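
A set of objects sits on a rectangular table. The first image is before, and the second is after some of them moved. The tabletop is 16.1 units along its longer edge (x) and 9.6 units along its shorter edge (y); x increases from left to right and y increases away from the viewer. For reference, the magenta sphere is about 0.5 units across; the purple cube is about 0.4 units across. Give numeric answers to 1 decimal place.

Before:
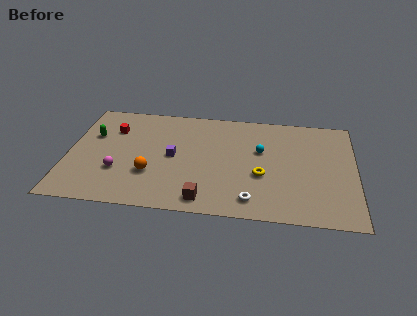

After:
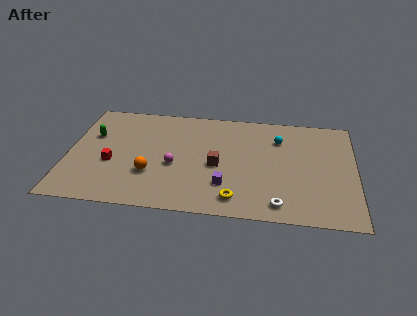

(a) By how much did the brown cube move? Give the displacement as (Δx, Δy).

(0.6, 3.1)

From the two frames, the brown cube sits at roughly (7.8, 1.2) before and (8.4, 4.3) after.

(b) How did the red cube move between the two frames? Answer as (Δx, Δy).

(0.1, -3.1)

The red cube started near (2.4, 6.9) and ended near (2.5, 3.8).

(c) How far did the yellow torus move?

2.6

The yellow torus was near (10.9, 3.7) before and (9.5, 1.5) after, so it travelled √(1.4² + 2.2²) ≈ 2.6 units.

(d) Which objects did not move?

the orange sphere and the green capsule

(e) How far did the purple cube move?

3.7

From (5.9, 4.8) to (8.9, 2.6), the purple cube covered √(3.0² + 2.2²) ≈ 3.7 units.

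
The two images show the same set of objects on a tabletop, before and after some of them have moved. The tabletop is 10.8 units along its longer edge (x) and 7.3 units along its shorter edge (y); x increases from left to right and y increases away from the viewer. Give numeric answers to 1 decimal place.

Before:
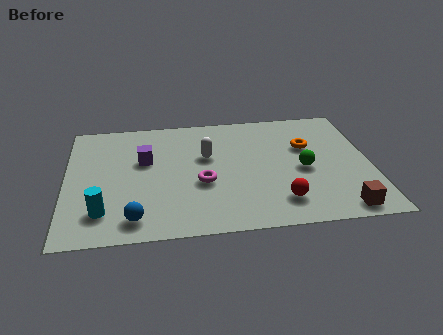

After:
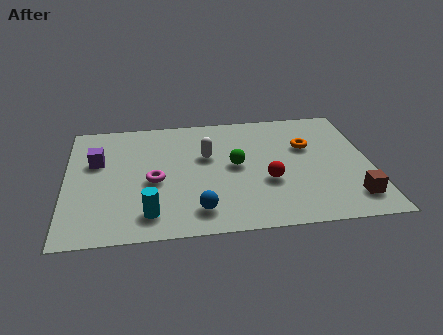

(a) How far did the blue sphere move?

2.2

The blue sphere moved from about (2.4, 1.1) to (4.6, 1.3), a distance of √(2.2² + 0.2²) ≈ 2.2.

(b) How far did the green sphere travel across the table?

2.5

The green sphere moved from about (8.4, 3.3) to (6.0, 3.8), a distance of √(2.4² + 0.5²) ≈ 2.5.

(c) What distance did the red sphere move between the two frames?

1.3

From (7.5, 1.5) to (7.1, 2.7), the red sphere covered √(0.4² + 1.2²) ≈ 1.3 units.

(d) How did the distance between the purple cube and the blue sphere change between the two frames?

+1.4

They were about 3.4 units apart before and 4.8 after — 1.4 units further apart.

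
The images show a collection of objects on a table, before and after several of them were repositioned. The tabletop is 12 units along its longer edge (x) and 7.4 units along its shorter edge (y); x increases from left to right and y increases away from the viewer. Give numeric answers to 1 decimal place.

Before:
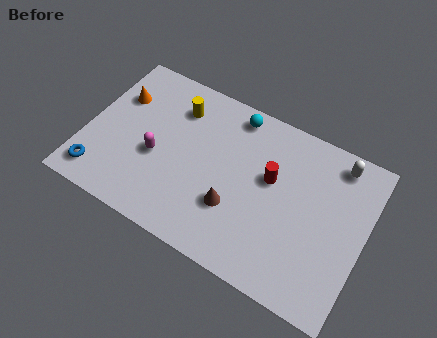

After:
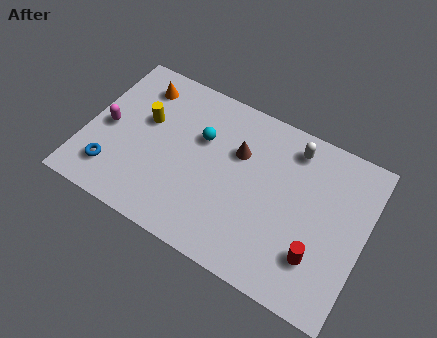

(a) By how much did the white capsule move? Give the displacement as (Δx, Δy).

(-1.9, -0.2)

The white capsule started near (10.5, 6.4) and ended near (8.6, 6.2).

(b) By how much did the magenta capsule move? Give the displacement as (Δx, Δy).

(-2.2, 0.4)

The magenta capsule was at about (3.1, 3.1) and moved to about (0.9, 3.5).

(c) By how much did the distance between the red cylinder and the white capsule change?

+1.2

They were about 3.3 units apart before and 4.5 after — 1.2 units further apart.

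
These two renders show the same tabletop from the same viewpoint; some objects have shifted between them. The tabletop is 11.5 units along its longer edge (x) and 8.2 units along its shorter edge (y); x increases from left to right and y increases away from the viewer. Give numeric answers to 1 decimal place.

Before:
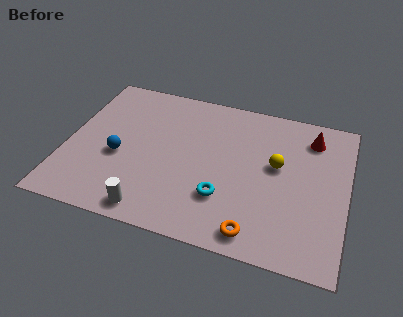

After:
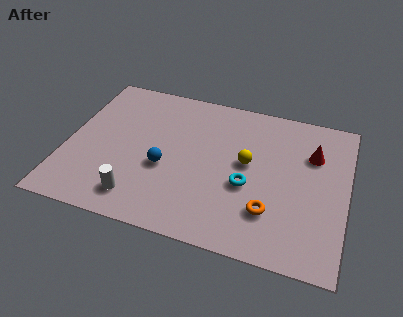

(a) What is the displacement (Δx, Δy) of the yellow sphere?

(-1.2, -0.2)

The yellow sphere was at about (8.6, 4.7) and moved to about (7.4, 4.5).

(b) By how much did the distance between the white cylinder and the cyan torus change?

+1.5

Before: roughly 3.2 units apart; after: 4.7. That's 1.5 units further apart.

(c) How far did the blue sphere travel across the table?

1.9

The blue sphere was near (2.2, 3.4) before and (4.1, 3.3) after, so it travelled √(1.9² + 0.1²) ≈ 1.9 units.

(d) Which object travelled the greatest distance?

the blue sphere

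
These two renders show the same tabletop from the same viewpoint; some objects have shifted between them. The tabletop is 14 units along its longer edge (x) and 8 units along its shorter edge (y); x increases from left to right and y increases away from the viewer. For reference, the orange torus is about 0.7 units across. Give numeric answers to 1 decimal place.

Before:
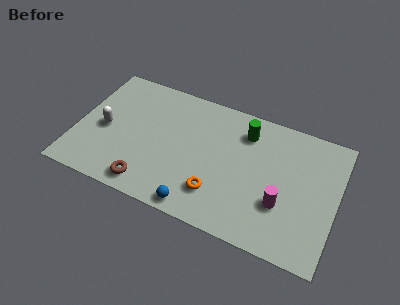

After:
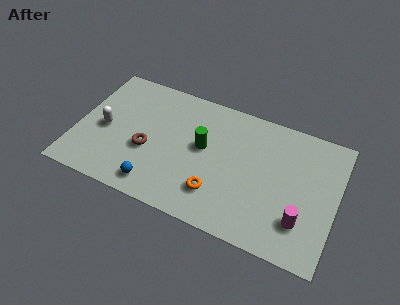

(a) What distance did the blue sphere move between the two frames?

2.3

From (6.9, 0.8) to (4.6, 1.2), the blue sphere covered √(2.3² + 0.4²) ≈ 2.3 units.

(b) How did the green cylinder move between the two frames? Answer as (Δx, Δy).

(-2.1, -1.8)

The green cylinder was at about (8.9, 6.3) and moved to about (6.8, 4.5).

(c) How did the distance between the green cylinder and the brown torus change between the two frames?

-3.8

Before: roughly 7.0 units apart; after: 3.2. That's 3.8 units closer together.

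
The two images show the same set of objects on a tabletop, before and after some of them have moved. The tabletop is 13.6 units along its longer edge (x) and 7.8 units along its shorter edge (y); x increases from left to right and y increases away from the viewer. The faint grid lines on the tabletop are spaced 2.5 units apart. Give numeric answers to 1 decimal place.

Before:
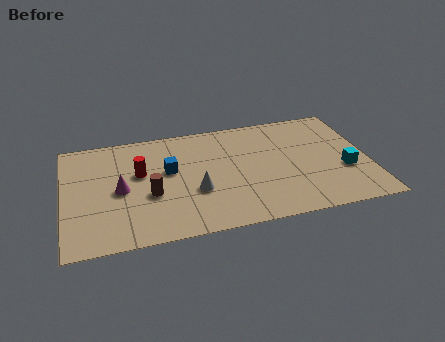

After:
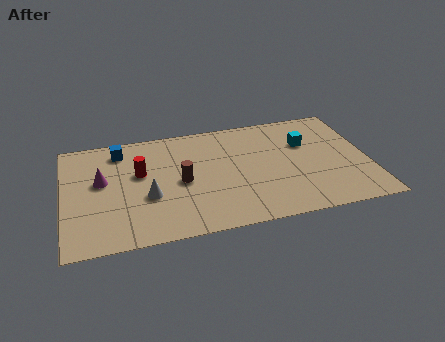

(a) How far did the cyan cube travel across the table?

2.8

The cyan cube moved from about (12.5, 2.9) to (10.9, 5.2), a distance of √(1.6² + 2.3²) ≈ 2.8.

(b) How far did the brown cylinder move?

1.5

The brown cylinder was near (3.8, 3.1) before and (5.2, 3.7) after, so it travelled √(1.4² + 0.6²) ≈ 1.5 units.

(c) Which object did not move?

the red cylinder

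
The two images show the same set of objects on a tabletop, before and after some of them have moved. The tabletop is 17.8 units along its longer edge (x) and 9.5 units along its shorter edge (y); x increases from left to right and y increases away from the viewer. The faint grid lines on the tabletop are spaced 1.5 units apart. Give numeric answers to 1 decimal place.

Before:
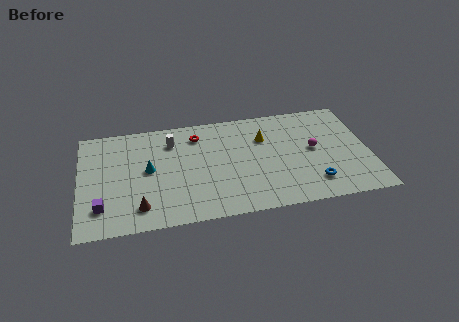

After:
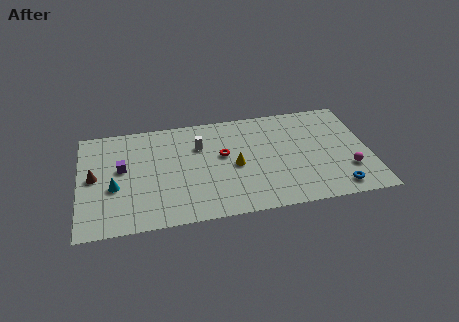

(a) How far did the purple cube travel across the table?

3.5

The purple cube was near (1.3, 2.2) before and (2.6, 5.4) after, so it travelled √(1.3² + 3.2²) ≈ 3.5 units.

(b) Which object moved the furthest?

the brown cone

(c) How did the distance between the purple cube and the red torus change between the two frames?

-1.9

They were about 8.1 units apart before and 6.2 after — 1.9 units closer together.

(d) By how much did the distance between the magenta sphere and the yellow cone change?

+3.7

The distance was about 3.4 in the first image and 7.1 in the second, so they moved 3.7 units further apart.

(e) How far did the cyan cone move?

2.4

The cyan cone was near (4.2, 5.0) before and (2.1, 3.8) after, so it travelled √(2.1² + 1.2²) ≈ 2.4 units.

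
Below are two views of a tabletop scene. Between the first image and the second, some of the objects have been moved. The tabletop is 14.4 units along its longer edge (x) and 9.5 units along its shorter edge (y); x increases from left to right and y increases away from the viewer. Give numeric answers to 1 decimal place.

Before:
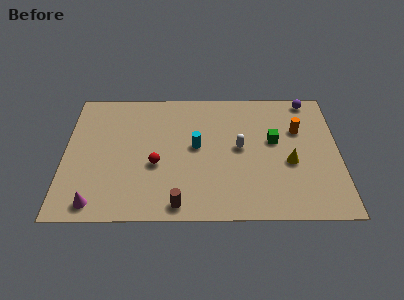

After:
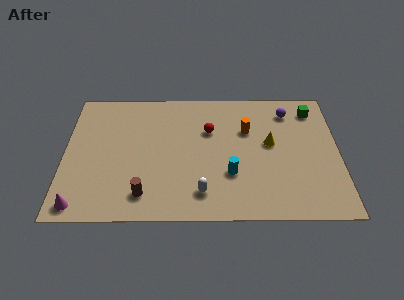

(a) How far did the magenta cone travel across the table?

0.8

From (1.7, 1.1) to (0.9, 1.0), the magenta cone covered √(0.8² + 0.1²) ≈ 0.8 units.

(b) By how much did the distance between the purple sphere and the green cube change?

-2.3

They were about 3.6 units apart before and 1.3 after — 2.3 units closer together.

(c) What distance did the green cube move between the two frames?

3.1

The green cube moved from about (11.0, 5.5) to (13.1, 7.8), a distance of √(2.1² + 2.3²) ≈ 3.1.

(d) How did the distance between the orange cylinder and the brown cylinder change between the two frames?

-1.1

Before: roughly 8.2 units apart; after: 7.1. That's 1.1 units closer together.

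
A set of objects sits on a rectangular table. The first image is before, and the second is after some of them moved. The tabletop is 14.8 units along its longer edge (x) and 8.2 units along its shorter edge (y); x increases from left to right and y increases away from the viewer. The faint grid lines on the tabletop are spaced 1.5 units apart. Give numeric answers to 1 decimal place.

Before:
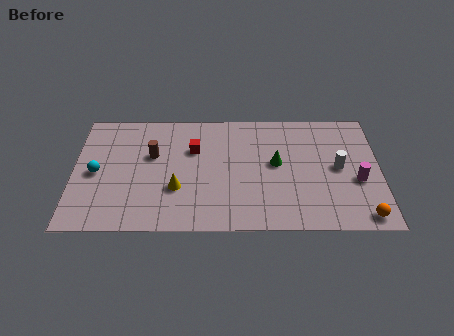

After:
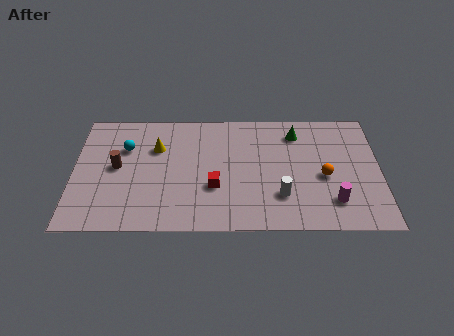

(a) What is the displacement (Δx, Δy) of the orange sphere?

(-1.8, 2.7)

The orange sphere was at about (13.9, 0.9) and moved to about (12.1, 3.6).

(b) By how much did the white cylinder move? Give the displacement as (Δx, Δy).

(-2.8, -1.9)

From the two frames, the white cylinder sits at roughly (12.8, 4.2) before and (10.0, 2.3) after.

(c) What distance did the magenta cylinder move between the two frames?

1.8

The magenta cylinder moved from about (13.7, 3.3) to (12.5, 1.9), a distance of √(1.2² + 1.4²) ≈ 1.8.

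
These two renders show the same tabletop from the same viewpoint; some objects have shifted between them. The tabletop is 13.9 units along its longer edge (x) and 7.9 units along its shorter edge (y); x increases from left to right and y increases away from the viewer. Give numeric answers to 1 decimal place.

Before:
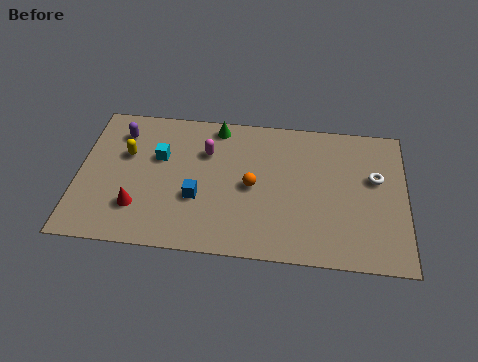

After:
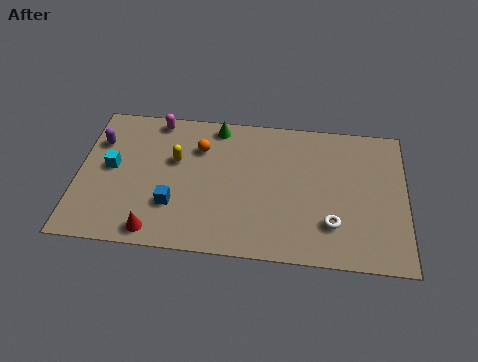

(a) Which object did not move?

the green cone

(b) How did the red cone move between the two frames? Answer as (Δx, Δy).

(0.8, -1.2)

From the two frames, the red cone sits at roughly (2.6, 2.1) before and (3.4, 0.9) after.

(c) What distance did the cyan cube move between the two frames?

2.2

The cyan cube was near (3.4, 5.0) before and (1.4, 4.2) after, so it travelled √(2.0² + 0.8²) ≈ 2.2 units.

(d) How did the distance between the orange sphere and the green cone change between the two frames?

-2.1

Before: roughly 3.6 units apart; after: 1.5. That's 2.1 units closer together.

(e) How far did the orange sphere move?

3.0

The orange sphere was near (7.4, 3.8) before and (5.1, 5.7) after, so it travelled √(2.3² + 1.9²) ≈ 3.0 units.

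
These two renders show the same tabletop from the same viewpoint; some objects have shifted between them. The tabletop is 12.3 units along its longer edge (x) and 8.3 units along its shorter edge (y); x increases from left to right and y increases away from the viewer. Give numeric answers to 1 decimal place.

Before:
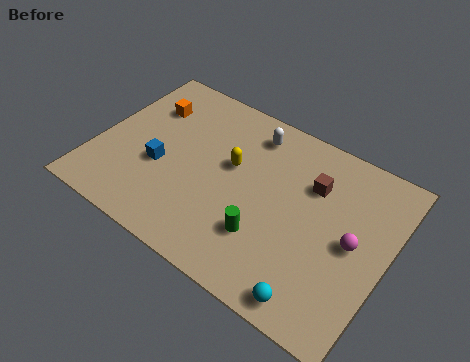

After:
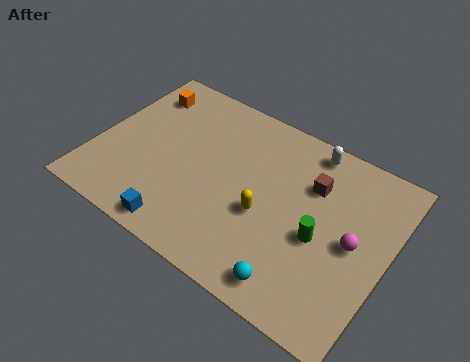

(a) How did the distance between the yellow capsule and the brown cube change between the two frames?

-0.5

Before: roughly 3.4 units apart; after: 2.9. That's 0.5 units closer together.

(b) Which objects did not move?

the brown cube and the magenta sphere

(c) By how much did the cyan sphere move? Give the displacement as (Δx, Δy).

(-0.9, 0.2)

The cyan sphere started near (9.9, 0.9) and ended near (9.0, 1.1).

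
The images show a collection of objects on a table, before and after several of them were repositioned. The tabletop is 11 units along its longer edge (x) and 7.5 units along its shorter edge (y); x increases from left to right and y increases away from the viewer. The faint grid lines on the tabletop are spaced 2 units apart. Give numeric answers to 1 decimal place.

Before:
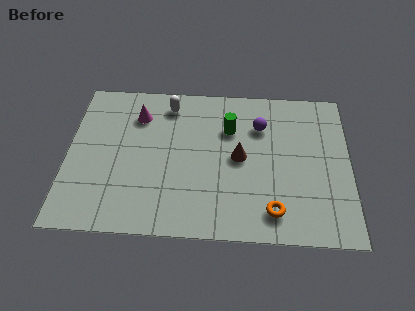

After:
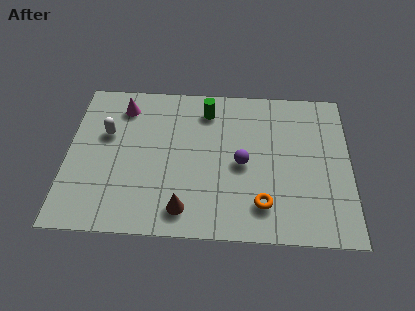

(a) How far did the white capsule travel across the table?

2.9

The white capsule moved from about (3.9, 6.3) to (1.5, 4.7), a distance of √(2.4² + 1.6²) ≈ 2.9.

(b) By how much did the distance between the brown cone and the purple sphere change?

+1.4

Before: roughly 1.8 units apart; after: 3.2. That's 1.4 units further apart.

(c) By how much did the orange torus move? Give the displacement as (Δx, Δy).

(-0.4, 0.3)

The orange torus was at about (8.0, 1.3) and moved to about (7.6, 1.6).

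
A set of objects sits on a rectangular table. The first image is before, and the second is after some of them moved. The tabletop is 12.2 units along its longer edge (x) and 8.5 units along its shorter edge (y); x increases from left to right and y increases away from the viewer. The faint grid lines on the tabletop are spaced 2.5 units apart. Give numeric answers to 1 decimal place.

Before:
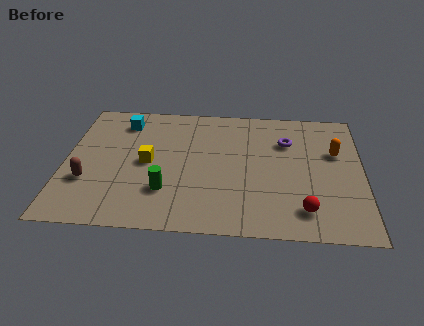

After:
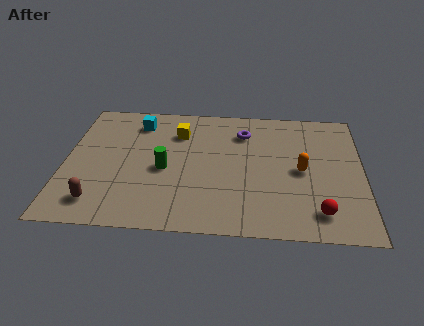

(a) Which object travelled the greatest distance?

the yellow cube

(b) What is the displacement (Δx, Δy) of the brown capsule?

(0.5, -1.3)

From the two frames, the brown capsule sits at roughly (1.0, 2.8) before and (1.5, 1.5) after.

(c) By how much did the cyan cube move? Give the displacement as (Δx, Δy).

(0.6, 0.0)

The cyan cube started near (2.3, 6.9) and ended near (2.9, 6.9).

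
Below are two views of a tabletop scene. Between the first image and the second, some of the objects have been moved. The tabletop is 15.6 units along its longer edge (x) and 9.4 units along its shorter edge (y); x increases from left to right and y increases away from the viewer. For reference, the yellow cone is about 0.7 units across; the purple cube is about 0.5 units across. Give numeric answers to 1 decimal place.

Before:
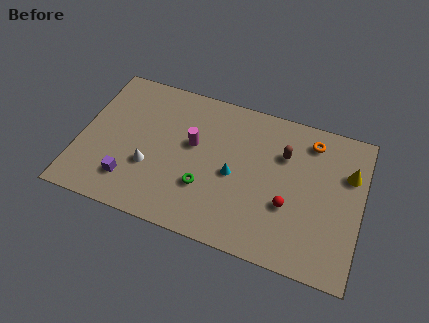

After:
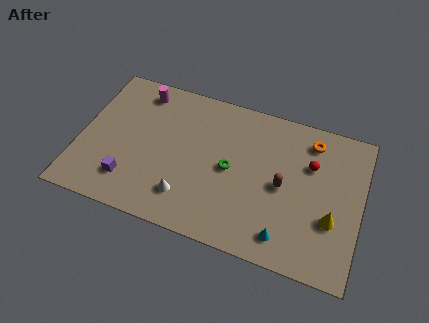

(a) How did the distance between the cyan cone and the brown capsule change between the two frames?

-0.4

They were about 3.4 units apart before and 3.0 after — 0.4 units closer together.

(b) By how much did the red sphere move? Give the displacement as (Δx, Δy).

(1.0, 2.9)

The red sphere started near (11.7, 3.4) and ended near (12.7, 6.3).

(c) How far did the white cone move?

2.5

The white cone moved from about (4.0, 3.3) to (6.2, 2.1), a distance of √(2.2² + 1.2²) ≈ 2.5.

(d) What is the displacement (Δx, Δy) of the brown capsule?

(0.1, -2.0)

From the two frames, the brown capsule sits at roughly (11.2, 6.5) before and (11.3, 4.5) after.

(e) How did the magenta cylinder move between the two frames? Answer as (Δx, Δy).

(-3.2, 2.5)

From the two frames, the magenta cylinder sits at roughly (6.2, 5.5) before and (3.0, 8.0) after.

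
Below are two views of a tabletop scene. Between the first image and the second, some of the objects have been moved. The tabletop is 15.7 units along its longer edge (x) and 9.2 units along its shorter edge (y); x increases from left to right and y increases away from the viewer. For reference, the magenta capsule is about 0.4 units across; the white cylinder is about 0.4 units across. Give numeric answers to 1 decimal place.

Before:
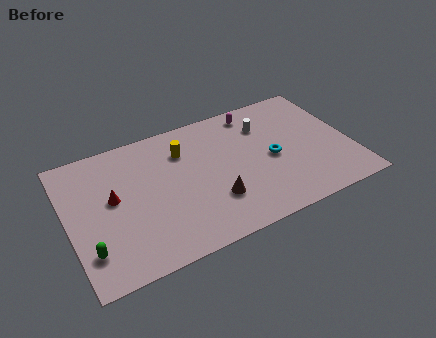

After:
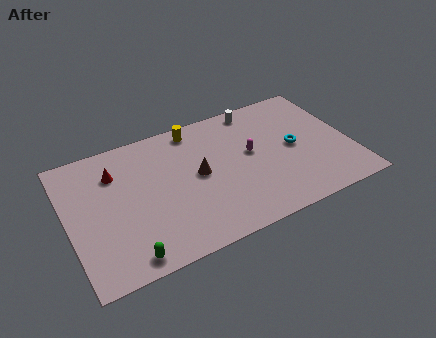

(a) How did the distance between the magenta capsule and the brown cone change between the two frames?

-3.1

The distance was about 6.1 in the first image and 3.0 in the second, so they moved 3.1 units closer together.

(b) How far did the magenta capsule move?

3.0

From (10.8, 8.0) to (10.2, 5.1), the magenta capsule covered √(0.6² + 2.9²) ≈ 3.0 units.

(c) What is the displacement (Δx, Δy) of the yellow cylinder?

(0.8, 1.3)

The yellow cylinder started near (6.6, 6.8) and ended near (7.4, 8.1).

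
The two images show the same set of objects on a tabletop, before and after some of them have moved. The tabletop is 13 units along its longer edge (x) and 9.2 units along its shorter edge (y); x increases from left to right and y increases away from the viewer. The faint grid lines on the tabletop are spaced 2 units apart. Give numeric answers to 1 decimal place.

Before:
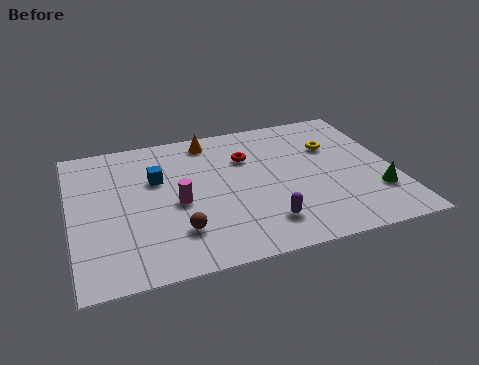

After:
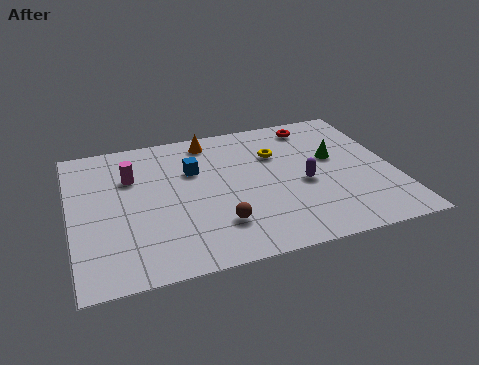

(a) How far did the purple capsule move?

2.8

From (7.5, 1.9) to (9.3, 4.0), the purple capsule covered √(1.8² + 2.1²) ≈ 2.8 units.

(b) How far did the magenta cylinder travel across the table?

2.8

The magenta cylinder moved from about (4.2, 4.1) to (2.5, 6.3), a distance of √(1.7² + 2.2²) ≈ 2.8.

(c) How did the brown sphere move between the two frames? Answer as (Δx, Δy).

(1.6, 0.0)

The brown sphere started near (4.1, 2.3) and ended near (5.7, 2.3).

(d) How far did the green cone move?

3.1

The green cone was near (12.1, 2.6) before and (10.7, 5.4) after, so it travelled √(1.4² + 2.8²) ≈ 3.1 units.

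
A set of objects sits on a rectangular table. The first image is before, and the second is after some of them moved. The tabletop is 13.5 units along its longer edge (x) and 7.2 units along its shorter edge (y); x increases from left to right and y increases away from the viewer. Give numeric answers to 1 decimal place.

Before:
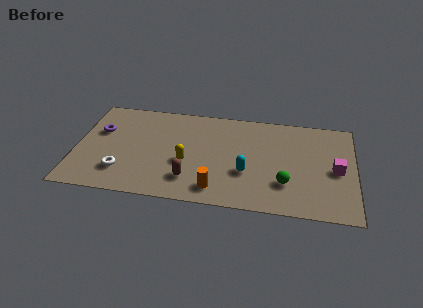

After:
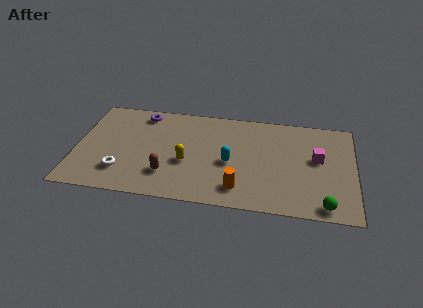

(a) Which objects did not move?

the yellow capsule and the white torus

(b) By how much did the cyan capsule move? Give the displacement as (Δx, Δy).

(-0.8, 0.6)

From the two frames, the cyan capsule sits at roughly (8.3, 2.6) before and (7.5, 3.2) after.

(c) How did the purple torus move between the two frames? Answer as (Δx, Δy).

(2.0, 1.6)

The purple torus started near (1.1, 4.6) and ended near (3.1, 6.2).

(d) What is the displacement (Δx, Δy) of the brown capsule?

(-1.1, 0.2)

From the two frames, the brown capsule sits at roughly (5.6, 1.7) before and (4.5, 1.9) after.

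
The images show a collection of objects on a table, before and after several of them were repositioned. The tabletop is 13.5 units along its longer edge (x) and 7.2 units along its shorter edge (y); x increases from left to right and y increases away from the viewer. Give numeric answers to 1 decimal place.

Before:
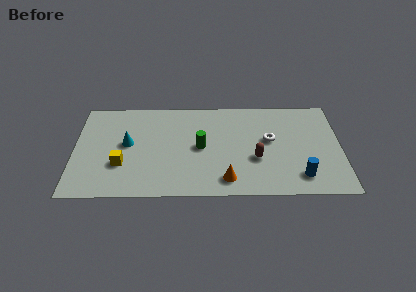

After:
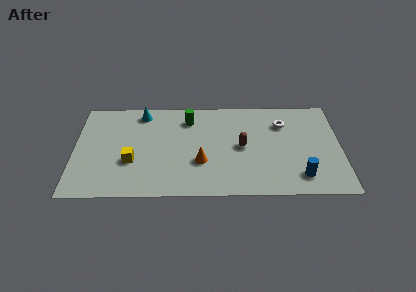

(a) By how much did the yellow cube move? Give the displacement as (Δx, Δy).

(0.5, 0.2)

The yellow cube was at about (2.4, 2.4) and moved to about (2.9, 2.6).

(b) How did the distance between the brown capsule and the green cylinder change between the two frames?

+0.5

They were about 2.9 units apart before and 3.4 after — 0.5 units further apart.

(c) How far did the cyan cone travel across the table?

2.4

From (2.7, 3.9) to (3.4, 6.2), the cyan cone covered √(0.7² + 2.3²) ≈ 2.4 units.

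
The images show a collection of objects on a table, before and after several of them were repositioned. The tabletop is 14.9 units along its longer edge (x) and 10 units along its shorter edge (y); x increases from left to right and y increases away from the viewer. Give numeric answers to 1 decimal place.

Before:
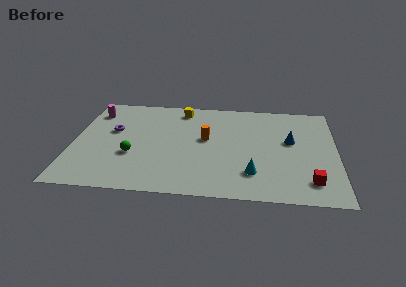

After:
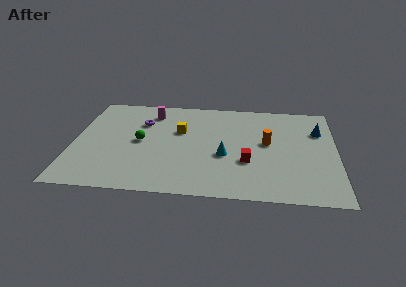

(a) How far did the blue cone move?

2.0

The blue cone was near (12.3, 5.8) before and (13.9, 7.0) after, so it travelled √(1.6² + 1.2²) ≈ 2.0 units.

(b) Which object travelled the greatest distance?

the red cube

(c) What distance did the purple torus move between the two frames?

1.9

From (2.2, 6.0) to (3.8, 7.0), the purple torus covered √(1.6² + 1.0²) ≈ 1.9 units.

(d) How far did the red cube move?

3.8

The red cube moved from about (13.4, 1.9) to (9.9, 3.5), a distance of √(3.5² + 1.6²) ≈ 3.8.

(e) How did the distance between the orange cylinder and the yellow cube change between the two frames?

+1.7

Before: roughly 3.4 units apart; after: 5.1. That's 1.7 units further apart.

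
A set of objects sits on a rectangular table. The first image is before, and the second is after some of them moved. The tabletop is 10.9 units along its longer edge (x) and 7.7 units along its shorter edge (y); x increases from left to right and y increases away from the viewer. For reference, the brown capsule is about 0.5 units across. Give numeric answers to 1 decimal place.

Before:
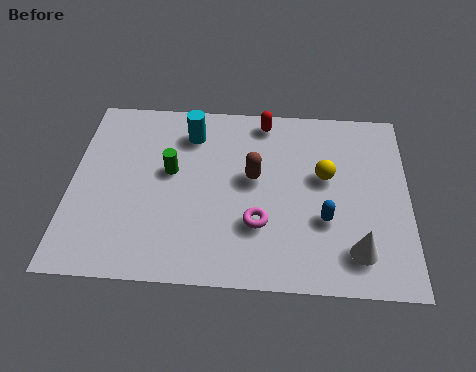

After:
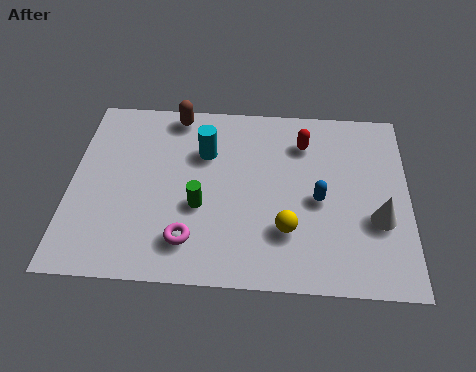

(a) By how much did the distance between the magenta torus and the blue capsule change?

+2.4

The distance was about 2.1 in the first image and 4.5 in the second, so they moved 2.4 units further apart.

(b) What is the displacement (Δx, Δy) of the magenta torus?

(-2.2, -0.8)

The magenta torus was at about (6.1, 2.4) and moved to about (3.9, 1.6).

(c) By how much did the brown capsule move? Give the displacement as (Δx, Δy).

(-2.6, 2.6)

The brown capsule started near (5.9, 4.3) and ended near (3.3, 6.9).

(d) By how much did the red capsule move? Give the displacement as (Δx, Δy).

(1.3, -0.9)

From the two frames, the red capsule sits at roughly (6.2, 6.8) before and (7.5, 5.9) after.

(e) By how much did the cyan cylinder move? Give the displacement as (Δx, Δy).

(0.5, -0.8)

The cyan cylinder started near (3.8, 6.1) and ended near (4.3, 5.3).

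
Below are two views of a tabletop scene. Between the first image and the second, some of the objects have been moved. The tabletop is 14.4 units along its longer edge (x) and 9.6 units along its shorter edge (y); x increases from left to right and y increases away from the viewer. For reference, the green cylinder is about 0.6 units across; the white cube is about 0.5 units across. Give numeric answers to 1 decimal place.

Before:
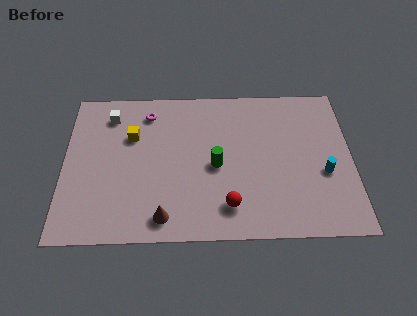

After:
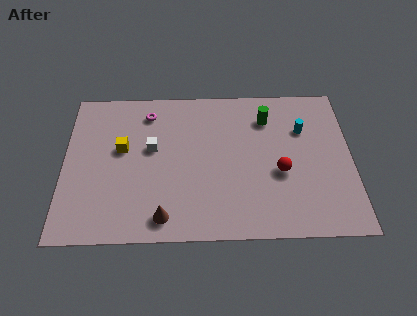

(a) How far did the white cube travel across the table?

3.0

From (2.3, 7.8) to (4.4, 5.6), the white cube covered √(2.1² + 2.2²) ≈ 3.0 units.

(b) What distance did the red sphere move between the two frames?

3.3

From (8.2, 1.9) to (10.8, 3.9), the red sphere covered √(2.6² + 2.0²) ≈ 3.3 units.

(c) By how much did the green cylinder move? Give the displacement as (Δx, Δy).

(2.6, 3.0)

From the two frames, the green cylinder sits at roughly (7.6, 4.4) before and (10.2, 7.4) after.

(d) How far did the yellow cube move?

0.9

The yellow cube moved from about (3.4, 6.4) to (2.9, 5.6), a distance of √(0.5² + 0.8²) ≈ 0.9.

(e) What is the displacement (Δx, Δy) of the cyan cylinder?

(-1.0, 2.8)

From the two frames, the cyan cylinder sits at roughly (13.0, 3.8) before and (12.0, 6.6) after.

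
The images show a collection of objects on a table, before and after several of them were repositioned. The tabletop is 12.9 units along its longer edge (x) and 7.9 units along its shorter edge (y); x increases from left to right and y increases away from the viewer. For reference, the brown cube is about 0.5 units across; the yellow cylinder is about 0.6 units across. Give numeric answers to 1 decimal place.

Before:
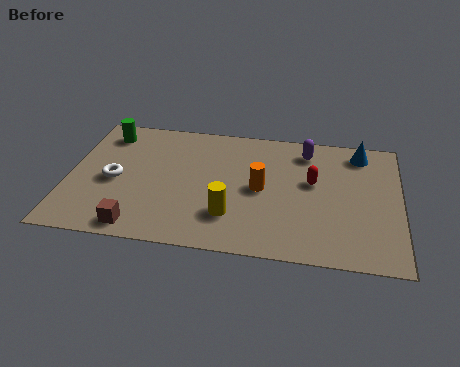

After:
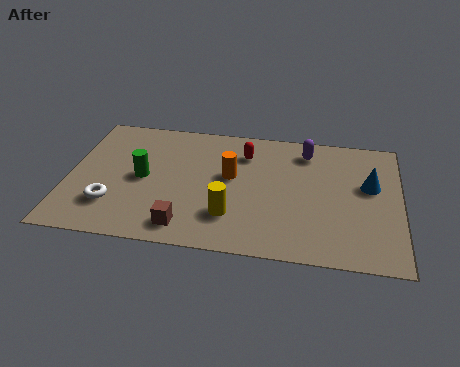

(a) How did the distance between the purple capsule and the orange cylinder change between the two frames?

+0.4

Before: roughly 3.1 units apart; after: 3.5. That's 0.4 units further apart.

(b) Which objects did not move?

the purple capsule and the yellow cylinder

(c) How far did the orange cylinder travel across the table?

1.3

The orange cylinder moved from about (7.5, 3.9) to (6.3, 4.5), a distance of √(1.2² + 0.6²) ≈ 1.3.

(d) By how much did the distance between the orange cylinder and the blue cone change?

+0.7

Before: roughly 4.7 units apart; after: 5.4. That's 0.7 units further apart.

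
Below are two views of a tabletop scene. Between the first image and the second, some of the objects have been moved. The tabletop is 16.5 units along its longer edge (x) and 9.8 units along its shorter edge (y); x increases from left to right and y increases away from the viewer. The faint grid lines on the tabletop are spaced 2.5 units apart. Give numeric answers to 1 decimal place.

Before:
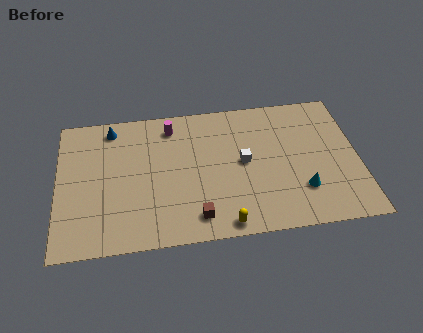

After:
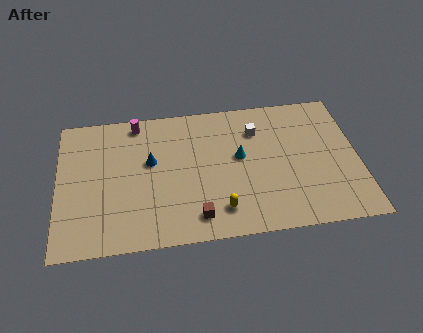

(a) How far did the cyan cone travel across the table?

4.3

The cyan cone moved from about (13.3, 2.7) to (10.0, 5.5), a distance of √(3.3² + 2.8²) ≈ 4.3.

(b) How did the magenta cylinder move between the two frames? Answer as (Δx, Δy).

(-1.9, 0.5)

The magenta cylinder started near (6.3, 8.2) and ended near (4.4, 8.7).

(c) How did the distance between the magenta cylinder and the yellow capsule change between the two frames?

+0.3

They were about 7.8 units apart before and 8.1 after — 0.3 units further apart.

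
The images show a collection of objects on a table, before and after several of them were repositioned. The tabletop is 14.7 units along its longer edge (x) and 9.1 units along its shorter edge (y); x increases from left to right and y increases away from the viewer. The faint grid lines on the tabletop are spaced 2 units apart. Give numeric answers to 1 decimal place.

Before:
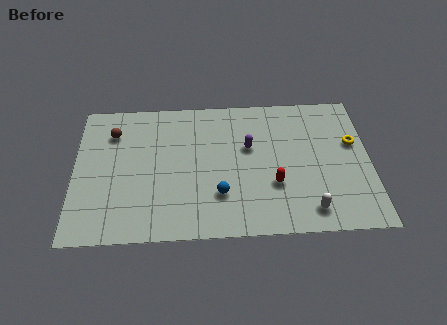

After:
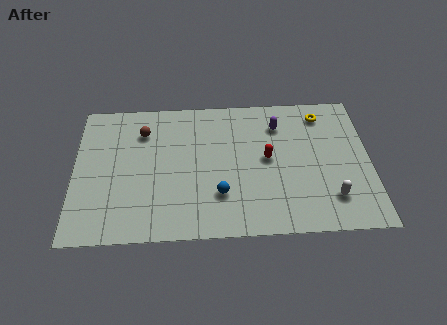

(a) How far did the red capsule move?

1.7

From (9.9, 3.1) to (9.6, 4.8), the red capsule covered √(0.3² + 1.7²) ≈ 1.7 units.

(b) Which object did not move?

the blue sphere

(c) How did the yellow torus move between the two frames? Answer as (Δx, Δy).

(-1.5, 2.0)

From the two frames, the yellow torus sits at roughly (13.9, 5.6) before and (12.4, 7.6) after.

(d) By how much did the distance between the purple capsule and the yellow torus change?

-2.9

They were about 5.2 units apart before and 2.3 after — 2.9 units closer together.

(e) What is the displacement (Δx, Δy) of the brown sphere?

(1.5, 0.0)

The brown sphere was at about (1.9, 6.9) and moved to about (3.4, 6.9).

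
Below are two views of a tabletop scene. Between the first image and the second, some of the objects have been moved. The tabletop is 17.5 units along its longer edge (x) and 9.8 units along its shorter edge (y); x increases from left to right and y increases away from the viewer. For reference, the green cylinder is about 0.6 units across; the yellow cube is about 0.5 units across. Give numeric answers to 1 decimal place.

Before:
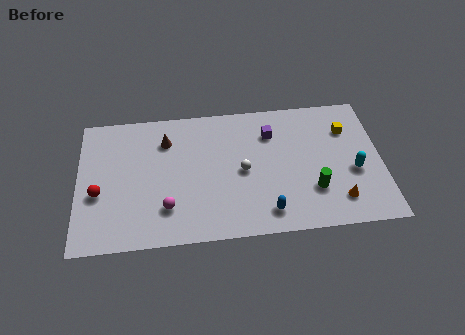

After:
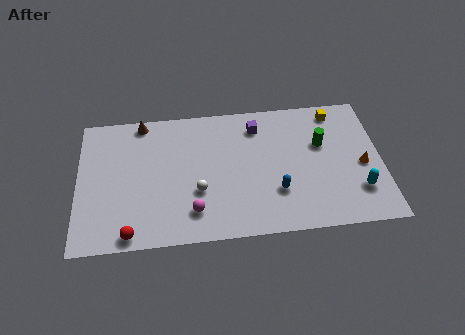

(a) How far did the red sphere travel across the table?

3.5

The red sphere was near (1.2, 3.9) before and (3.0, 0.9) after, so it travelled √(1.8² + 3.0²) ≈ 3.5 units.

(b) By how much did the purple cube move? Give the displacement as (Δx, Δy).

(-0.8, 0.6)

From the two frames, the purple cube sits at roughly (11.2, 7.3) before and (10.4, 7.9) after.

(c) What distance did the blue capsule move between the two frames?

1.5

From (10.8, 1.6) to (11.4, 3.0), the blue capsule covered √(0.6² + 1.4²) ≈ 1.5 units.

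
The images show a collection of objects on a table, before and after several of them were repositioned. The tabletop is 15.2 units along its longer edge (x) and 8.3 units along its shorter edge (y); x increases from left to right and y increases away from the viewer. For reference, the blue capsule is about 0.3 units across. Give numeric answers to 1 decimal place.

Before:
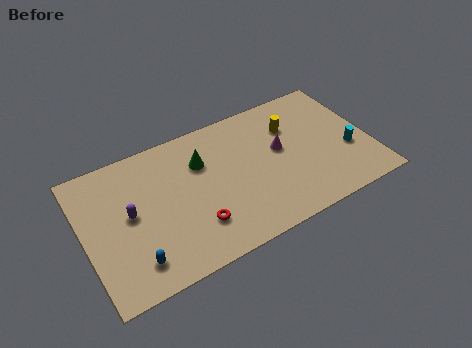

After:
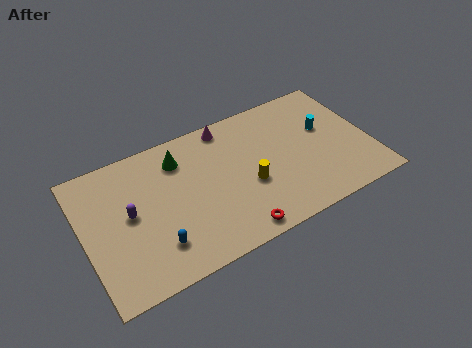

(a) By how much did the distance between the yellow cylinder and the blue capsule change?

-4.7

The distance was about 10.0 in the first image and 5.3 in the second, so they moved 4.7 units closer together.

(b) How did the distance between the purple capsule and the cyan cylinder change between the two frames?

-1.1

The distance was about 11.7 in the first image and 10.6 in the second, so they moved 1.1 units closer together.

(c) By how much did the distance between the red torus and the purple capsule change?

+2.3

The distance was about 3.9 in the first image and 6.2 in the second, so they moved 2.3 units further apart.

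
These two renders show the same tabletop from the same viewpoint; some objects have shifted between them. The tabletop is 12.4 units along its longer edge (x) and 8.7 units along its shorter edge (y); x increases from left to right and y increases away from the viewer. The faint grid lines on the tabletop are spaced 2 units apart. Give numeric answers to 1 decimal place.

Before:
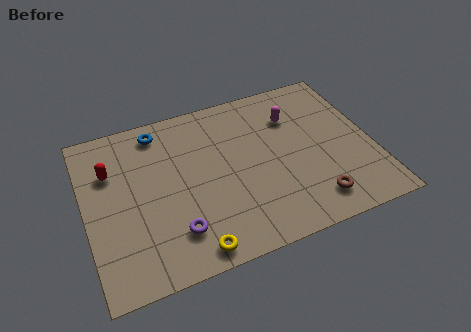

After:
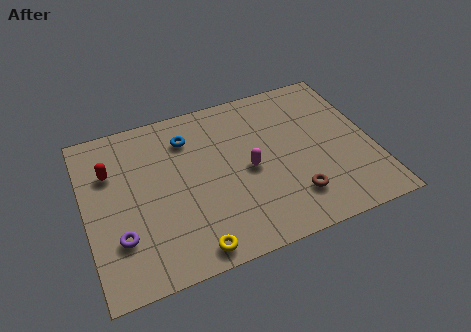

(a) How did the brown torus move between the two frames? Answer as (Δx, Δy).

(-0.8, 0.5)

The brown torus started near (9.5, 1.5) and ended near (8.7, 2.0).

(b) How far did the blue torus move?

1.4

The blue torus moved from about (3.4, 7.5) to (4.6, 6.7), a distance of √(1.2² + 0.8²) ≈ 1.4.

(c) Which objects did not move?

the red capsule and the yellow torus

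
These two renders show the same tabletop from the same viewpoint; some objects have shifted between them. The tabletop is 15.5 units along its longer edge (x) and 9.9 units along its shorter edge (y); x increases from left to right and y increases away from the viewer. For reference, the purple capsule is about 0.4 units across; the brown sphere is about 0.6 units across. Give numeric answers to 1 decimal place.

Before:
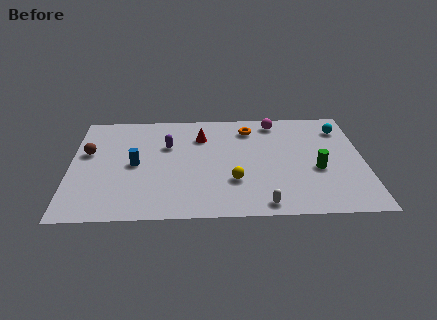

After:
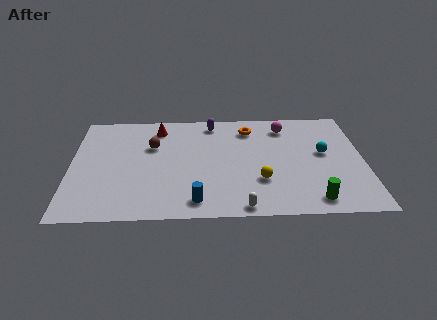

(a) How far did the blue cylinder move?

4.7

The blue cylinder was near (3.4, 4.8) before and (6.6, 1.4) after, so it travelled √(3.2² + 3.4²) ≈ 4.7 units.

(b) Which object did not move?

the orange torus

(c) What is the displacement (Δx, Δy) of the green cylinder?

(-0.3, -2.7)

The green cylinder was at about (13.0, 4.0) and moved to about (12.7, 1.3).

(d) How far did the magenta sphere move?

0.7

From (10.9, 8.6) to (11.4, 8.1), the magenta sphere covered √(0.5² + 0.5²) ≈ 0.7 units.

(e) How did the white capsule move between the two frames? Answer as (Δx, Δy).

(-1.1, -0.2)

The white capsule was at about (10.1, 1.0) and moved to about (9.0, 0.8).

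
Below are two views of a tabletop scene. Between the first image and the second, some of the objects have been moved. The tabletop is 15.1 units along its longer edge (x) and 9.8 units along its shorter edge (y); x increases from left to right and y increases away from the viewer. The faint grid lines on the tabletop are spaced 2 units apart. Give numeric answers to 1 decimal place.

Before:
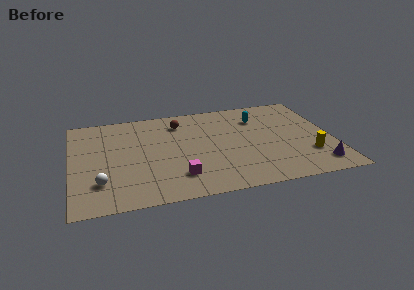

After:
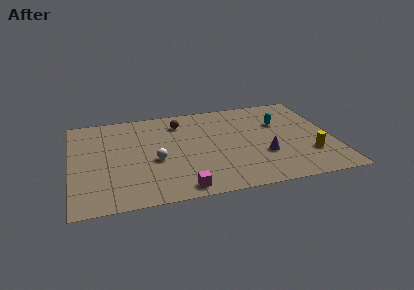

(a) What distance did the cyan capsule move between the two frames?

1.4

The cyan capsule moved from about (11.0, 7.3) to (12.2, 6.5), a distance of √(1.2² + 0.8²) ≈ 1.4.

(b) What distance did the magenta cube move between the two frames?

1.2

The magenta cube moved from about (6.0, 2.2) to (6.1, 1.0), a distance of √(0.1² + 1.2²) ≈ 1.2.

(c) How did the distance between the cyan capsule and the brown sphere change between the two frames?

+1.3

The distance was about 4.6 in the first image and 5.9 in the second, so they moved 1.3 units further apart.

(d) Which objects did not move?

the yellow cylinder and the brown sphere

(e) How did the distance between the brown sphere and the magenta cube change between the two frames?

+1.2

Before: roughly 5.6 units apart; after: 6.8. That's 1.2 units further apart.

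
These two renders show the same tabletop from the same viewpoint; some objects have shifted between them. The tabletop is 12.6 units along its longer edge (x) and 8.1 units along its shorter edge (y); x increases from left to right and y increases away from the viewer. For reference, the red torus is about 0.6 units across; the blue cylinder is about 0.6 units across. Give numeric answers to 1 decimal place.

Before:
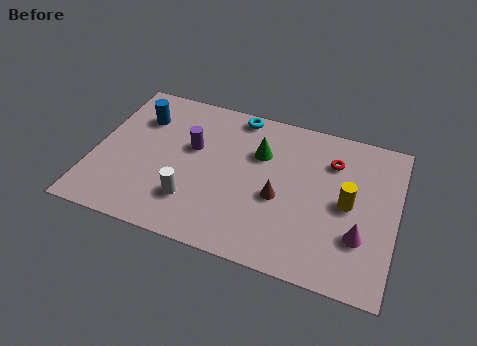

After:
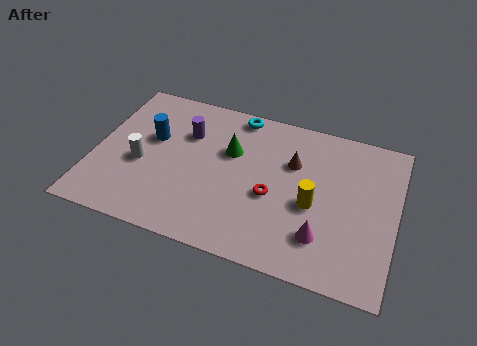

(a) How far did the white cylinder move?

2.6

From (4.3, 2.1) to (2.0, 3.4), the white cylinder covered √(2.3² + 1.3²) ≈ 2.6 units.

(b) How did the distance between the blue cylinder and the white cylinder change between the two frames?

-3.1

Before: roughly 4.6 units apart; after: 1.5. That's 3.1 units closer together.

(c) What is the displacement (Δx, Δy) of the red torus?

(-2.3, -2.6)

The red torus was at about (9.8, 6.0) and moved to about (7.5, 3.4).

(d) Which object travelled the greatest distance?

the red torus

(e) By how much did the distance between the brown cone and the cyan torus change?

-1.3

The distance was about 4.4 in the first image and 3.1 in the second, so they moved 1.3 units closer together.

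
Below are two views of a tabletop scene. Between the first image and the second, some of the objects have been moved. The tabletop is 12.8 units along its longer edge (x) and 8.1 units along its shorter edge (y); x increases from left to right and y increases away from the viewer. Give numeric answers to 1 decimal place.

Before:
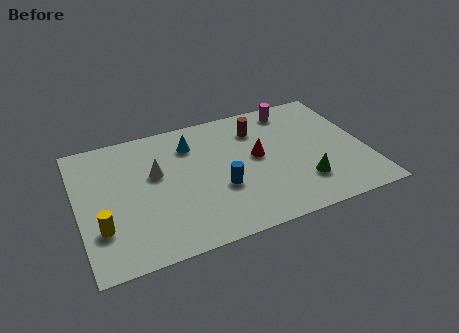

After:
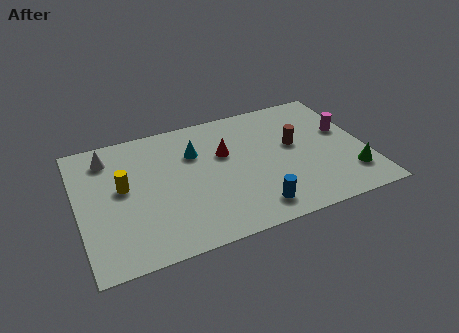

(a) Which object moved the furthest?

the magenta cylinder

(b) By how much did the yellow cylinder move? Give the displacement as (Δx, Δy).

(1.1, 2.1)

The yellow cylinder started near (0.9, 2.4) and ended near (2.0, 4.5).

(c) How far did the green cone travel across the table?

2.1

The green cone was near (9.8, 2.1) before and (11.9, 1.9) after, so it travelled √(2.1² + 0.2²) ≈ 2.1 units.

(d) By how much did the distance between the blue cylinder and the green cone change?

+0.7

Before: roughly 3.7 units apart; after: 4.4. That's 0.7 units further apart.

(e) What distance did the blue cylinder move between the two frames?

2.1

From (6.2, 3.0) to (7.5, 1.3), the blue cylinder covered √(1.3² + 1.7²) ≈ 2.1 units.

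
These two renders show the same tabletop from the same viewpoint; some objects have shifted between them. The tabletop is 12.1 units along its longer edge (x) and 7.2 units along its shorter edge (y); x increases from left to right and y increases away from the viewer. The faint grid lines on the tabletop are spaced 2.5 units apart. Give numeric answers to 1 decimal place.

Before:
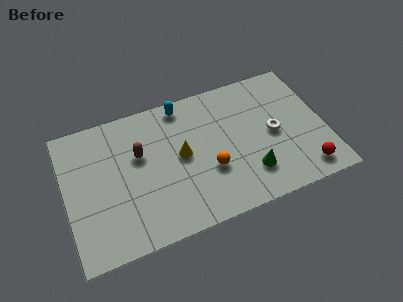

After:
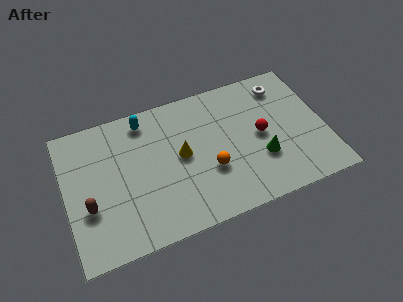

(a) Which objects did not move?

the yellow cone and the orange sphere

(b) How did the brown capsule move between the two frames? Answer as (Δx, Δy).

(-2.5, -1.9)

The brown capsule was at about (3.5, 4.5) and moved to about (1.0, 2.6).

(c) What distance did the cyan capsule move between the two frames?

1.8

The cyan capsule moved from about (5.7, 6.4) to (3.9, 6.2), a distance of √(1.8² + 0.2²) ≈ 1.8.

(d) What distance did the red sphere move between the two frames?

3.1

The red sphere moved from about (10.9, 1.1) to (9.1, 3.6), a distance of √(1.8² + 2.5²) ≈ 3.1.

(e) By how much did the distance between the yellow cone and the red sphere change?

-2.4

The distance was about 6.1 in the first image and 3.7 in the second, so they moved 2.4 units closer together.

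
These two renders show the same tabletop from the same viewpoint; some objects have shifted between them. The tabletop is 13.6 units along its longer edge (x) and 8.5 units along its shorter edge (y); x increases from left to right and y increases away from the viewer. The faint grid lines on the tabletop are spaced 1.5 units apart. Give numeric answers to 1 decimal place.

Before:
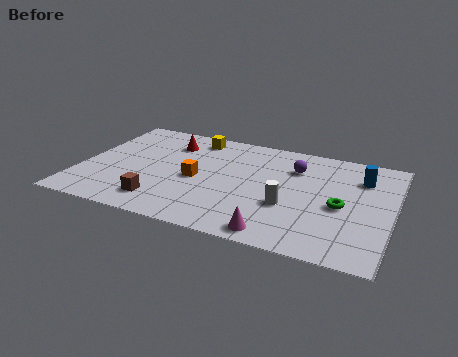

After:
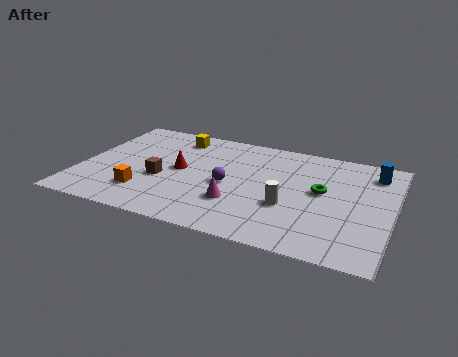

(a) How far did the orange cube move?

2.8

The orange cube was near (5.1, 3.9) before and (3.0, 2.1) after, so it travelled √(2.1² + 1.8²) ≈ 2.8 units.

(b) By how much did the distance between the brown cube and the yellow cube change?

-2.1

They were about 5.8 units apart before and 3.7 after — 2.1 units closer together.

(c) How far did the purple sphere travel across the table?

3.5

The purple sphere was near (9.2, 6.2) before and (6.5, 3.9) after, so it travelled √(2.7² + 2.3²) ≈ 3.5 units.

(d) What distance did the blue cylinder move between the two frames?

0.8

The blue cylinder moved from about (12.1, 6.3) to (12.6, 6.9), a distance of √(0.5² + 0.6²) ≈ 0.8.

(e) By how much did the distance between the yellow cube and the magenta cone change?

-2.2

Before: roughly 7.7 units apart; after: 5.5. That's 2.2 units closer together.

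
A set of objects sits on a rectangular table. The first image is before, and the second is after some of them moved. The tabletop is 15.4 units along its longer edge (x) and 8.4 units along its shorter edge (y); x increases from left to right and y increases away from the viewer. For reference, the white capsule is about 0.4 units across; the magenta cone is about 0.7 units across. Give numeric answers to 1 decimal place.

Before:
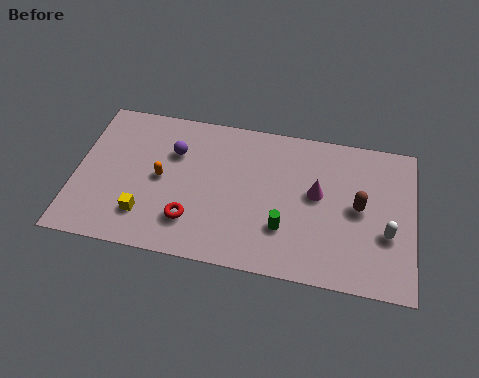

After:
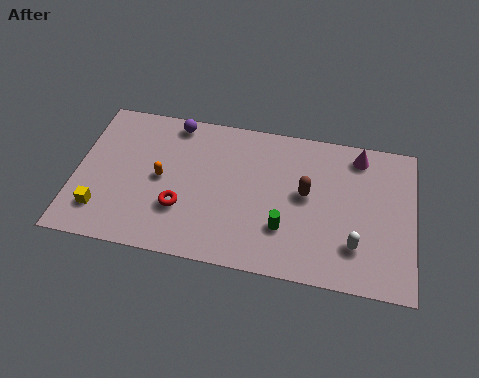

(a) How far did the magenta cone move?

3.1

The magenta cone moved from about (11.0, 4.7) to (12.8, 7.2), a distance of √(1.8² + 2.5²) ≈ 3.1.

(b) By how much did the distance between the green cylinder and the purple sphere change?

+1.1

They were about 6.2 units apart before and 7.3 after — 1.1 units further apart.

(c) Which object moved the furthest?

the magenta cone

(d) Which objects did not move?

the green cylinder and the orange capsule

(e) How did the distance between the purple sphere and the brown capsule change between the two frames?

-1.8

Before: roughly 8.6 units apart; after: 6.8. That's 1.8 units closer together.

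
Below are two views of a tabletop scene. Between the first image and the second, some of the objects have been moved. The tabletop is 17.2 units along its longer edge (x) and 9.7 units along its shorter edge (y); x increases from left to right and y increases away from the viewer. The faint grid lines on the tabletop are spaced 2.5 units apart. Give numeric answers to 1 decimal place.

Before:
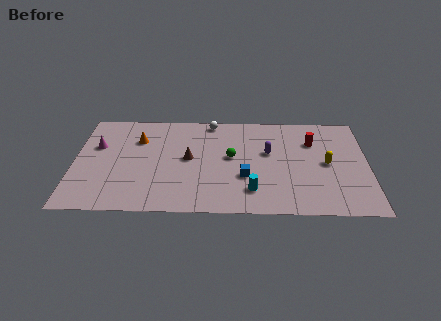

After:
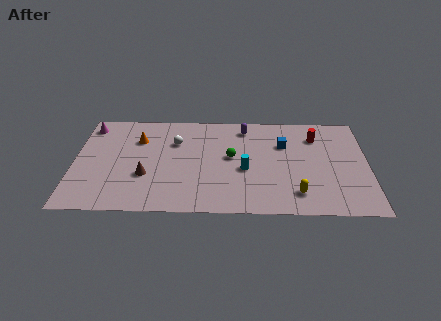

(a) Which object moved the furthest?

the blue cube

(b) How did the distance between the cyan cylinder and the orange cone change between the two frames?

-1.3

The distance was about 8.2 in the first image and 6.9 in the second, so they moved 1.3 units closer together.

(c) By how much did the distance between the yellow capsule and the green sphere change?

-0.5

They were about 5.6 units apart before and 5.1 after — 0.5 units closer together.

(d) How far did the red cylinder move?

0.5

The red cylinder was near (14.0, 6.9) before and (14.2, 7.4) after, so it travelled √(0.2² + 0.5²) ≈ 0.5 units.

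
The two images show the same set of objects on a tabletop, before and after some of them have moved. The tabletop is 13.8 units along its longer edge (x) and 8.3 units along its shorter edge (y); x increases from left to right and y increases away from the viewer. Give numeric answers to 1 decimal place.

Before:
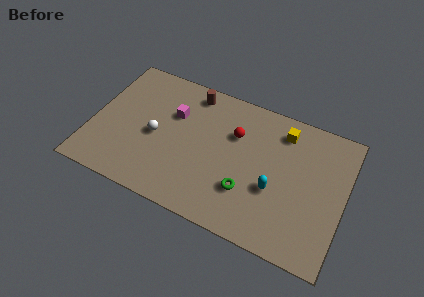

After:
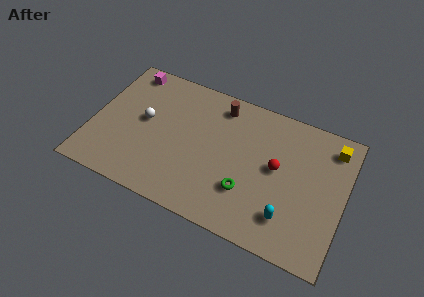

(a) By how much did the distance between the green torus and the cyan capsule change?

+0.8

They were about 1.6 units apart before and 2.4 after — 0.8 units further apart.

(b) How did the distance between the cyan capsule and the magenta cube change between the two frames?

+4.7

They were about 6.2 units apart before and 10.9 after — 4.7 units further apart.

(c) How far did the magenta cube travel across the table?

3.3

The magenta cube moved from about (4.3, 5.5) to (1.5, 7.3), a distance of √(2.8² + 1.8²) ≈ 3.3.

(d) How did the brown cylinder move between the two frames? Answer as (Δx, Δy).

(1.6, -0.2)

The brown cylinder was at about (5.1, 7.2) and moved to about (6.7, 7.0).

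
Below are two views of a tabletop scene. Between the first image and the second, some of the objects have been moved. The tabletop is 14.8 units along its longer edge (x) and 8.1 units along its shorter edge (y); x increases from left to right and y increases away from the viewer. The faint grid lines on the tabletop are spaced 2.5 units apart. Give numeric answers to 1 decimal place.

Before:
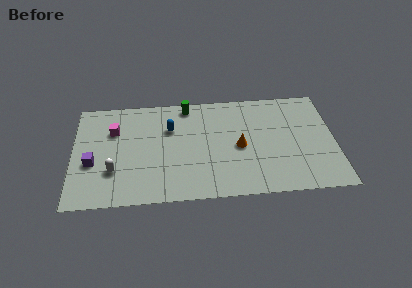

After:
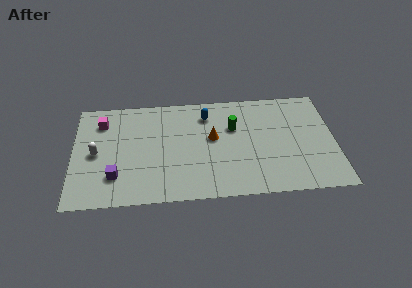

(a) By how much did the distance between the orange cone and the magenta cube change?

-0.8

They were about 7.3 units apart before and 6.5 after — 0.8 units closer together.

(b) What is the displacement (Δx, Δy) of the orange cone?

(-1.5, 0.8)

From the two frames, the orange cone sits at roughly (9.4, 3.8) before and (7.9, 4.6) after.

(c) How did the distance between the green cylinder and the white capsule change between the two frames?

+1.6

The distance was about 6.3 in the first image and 7.9 in the second, so they moved 1.6 units further apart.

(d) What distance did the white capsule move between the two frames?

1.7

The white capsule was near (2.3, 2.5) before and (1.3, 3.9) after, so it travelled √(1.0² + 1.4²) ≈ 1.7 units.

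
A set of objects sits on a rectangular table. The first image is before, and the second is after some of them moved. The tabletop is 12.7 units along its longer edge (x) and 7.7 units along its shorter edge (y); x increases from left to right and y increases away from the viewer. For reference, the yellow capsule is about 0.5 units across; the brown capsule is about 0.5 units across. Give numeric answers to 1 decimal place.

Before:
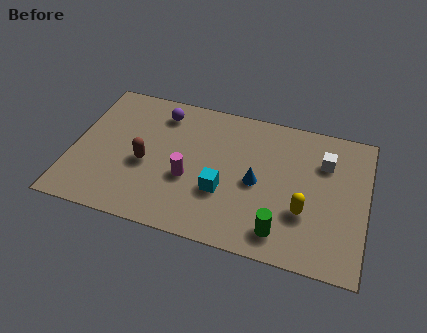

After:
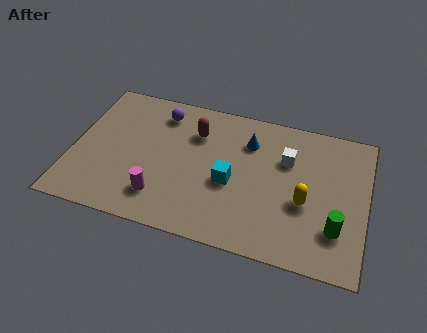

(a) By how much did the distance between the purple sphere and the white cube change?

-1.5

They were about 7.2 units apart before and 5.7 after — 1.5 units closer together.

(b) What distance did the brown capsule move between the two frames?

3.0

From (3.2, 3.3) to (5.2, 5.6), the brown capsule covered √(2.0² + 2.3²) ≈ 3.0 units.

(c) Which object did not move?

the purple sphere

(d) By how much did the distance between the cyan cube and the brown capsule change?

-0.6

Before: roughly 3.5 units apart; after: 2.9. That's 0.6 units closer together.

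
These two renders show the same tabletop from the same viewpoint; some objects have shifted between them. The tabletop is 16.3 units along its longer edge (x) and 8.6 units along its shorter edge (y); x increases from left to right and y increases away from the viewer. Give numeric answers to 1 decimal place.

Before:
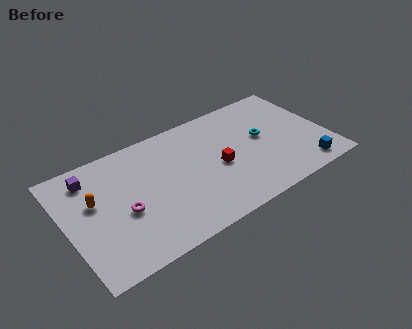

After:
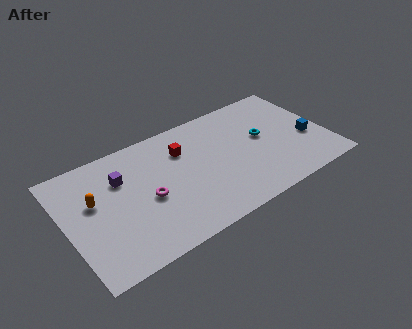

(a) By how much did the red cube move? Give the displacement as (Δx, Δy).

(-1.9, 2.3)

The red cube was at about (9.4, 3.9) and moved to about (7.5, 6.2).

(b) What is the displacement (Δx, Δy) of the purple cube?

(1.8, -1.0)

From the two frames, the purple cube sits at roughly (1.8, 7.0) before and (3.6, 6.0) after.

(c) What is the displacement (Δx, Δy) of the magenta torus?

(1.5, 0.2)

From the two frames, the magenta torus sits at roughly (3.4, 3.6) before and (4.9, 3.8) after.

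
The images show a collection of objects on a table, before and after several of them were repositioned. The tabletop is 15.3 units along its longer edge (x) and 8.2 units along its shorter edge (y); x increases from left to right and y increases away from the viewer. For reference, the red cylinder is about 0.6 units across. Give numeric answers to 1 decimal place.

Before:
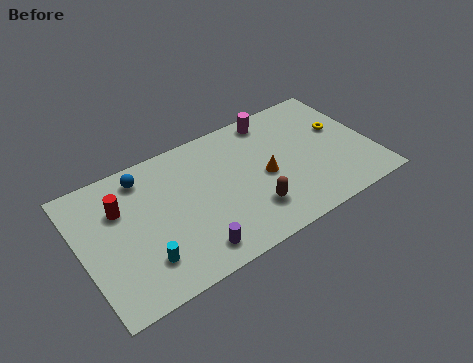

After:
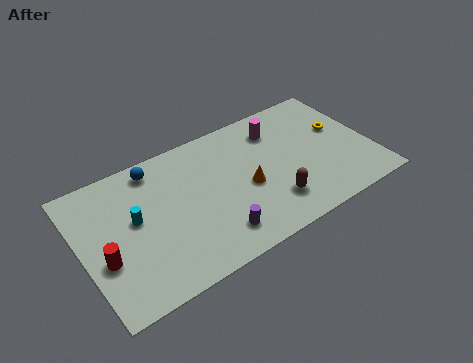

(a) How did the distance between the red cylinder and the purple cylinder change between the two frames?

+0.5

Before: roughly 5.3 units apart; after: 5.8. That's 0.5 units further apart.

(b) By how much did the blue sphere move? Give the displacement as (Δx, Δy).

(0.6, 0.2)

From the two frames, the blue sphere sits at roughly (3.6, 6.9) before and (4.2, 7.1) after.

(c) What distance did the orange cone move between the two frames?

1.0

The orange cone was near (9.6, 3.8) before and (8.6, 3.6) after, so it travelled √(1.0² + 0.2²) ≈ 1.0 units.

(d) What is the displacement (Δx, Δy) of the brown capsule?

(1.1, -0.1)

The brown capsule was at about (8.6, 2.1) and moved to about (9.7, 2.0).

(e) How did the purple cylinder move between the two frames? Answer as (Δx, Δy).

(1.3, 0.3)

The purple cylinder was at about (5.3, 1.3) and moved to about (6.6, 1.6).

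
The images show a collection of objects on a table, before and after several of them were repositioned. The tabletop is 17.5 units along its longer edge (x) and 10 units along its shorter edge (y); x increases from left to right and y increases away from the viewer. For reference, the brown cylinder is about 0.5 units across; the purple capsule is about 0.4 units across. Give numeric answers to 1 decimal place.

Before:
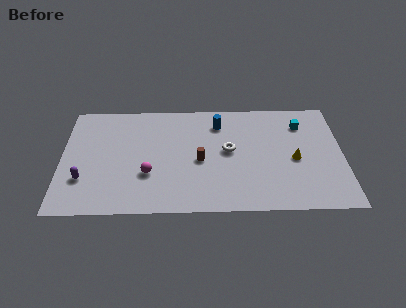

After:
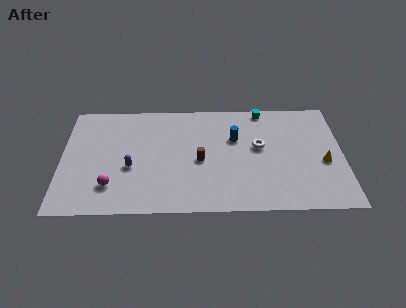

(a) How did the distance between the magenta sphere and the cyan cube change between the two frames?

+1.1

The distance was about 10.5 in the first image and 11.6 in the second, so they moved 1.1 units further apart.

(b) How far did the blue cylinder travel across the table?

1.7

The blue cylinder moved from about (9.8, 7.9) to (10.8, 6.5), a distance of √(1.0² + 1.4²) ≈ 1.7.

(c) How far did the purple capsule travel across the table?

3.1

From (1.4, 3.0) to (4.3, 4.0), the purple capsule covered √(2.9² + 1.0²) ≈ 3.1 units.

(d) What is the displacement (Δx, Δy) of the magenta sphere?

(-2.3, -1.0)

From the two frames, the magenta sphere sits at roughly (5.4, 3.4) before and (3.1, 2.4) after.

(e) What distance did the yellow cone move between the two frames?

1.8

The yellow cone moved from about (14.5, 4.5) to (16.3, 4.2), a distance of √(1.8² + 0.3²) ≈ 1.8.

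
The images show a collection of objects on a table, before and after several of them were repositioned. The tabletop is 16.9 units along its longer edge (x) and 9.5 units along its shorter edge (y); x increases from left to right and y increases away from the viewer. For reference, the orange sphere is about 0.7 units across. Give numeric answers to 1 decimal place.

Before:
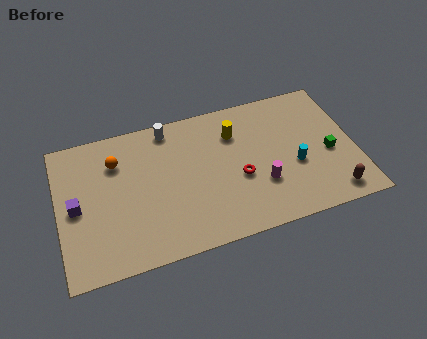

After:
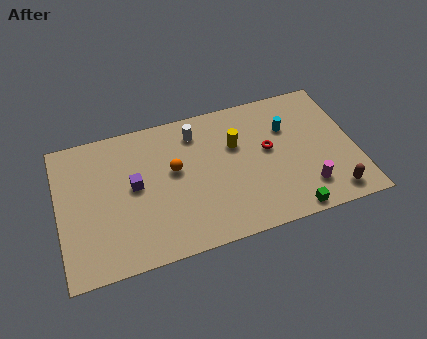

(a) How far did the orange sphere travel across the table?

3.5

The orange sphere moved from about (3.4, 7.0) to (6.6, 5.5), a distance of √(3.2² + 1.5²) ≈ 3.5.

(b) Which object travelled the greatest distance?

the green cube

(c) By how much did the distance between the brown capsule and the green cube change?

-0.3

They were about 2.8 units apart before and 2.5 after — 0.3 units closer together.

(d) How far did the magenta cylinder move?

2.7

From (11.4, 3.1) to (13.9, 2.1), the magenta cylinder covered √(2.5² + 1.0²) ≈ 2.7 units.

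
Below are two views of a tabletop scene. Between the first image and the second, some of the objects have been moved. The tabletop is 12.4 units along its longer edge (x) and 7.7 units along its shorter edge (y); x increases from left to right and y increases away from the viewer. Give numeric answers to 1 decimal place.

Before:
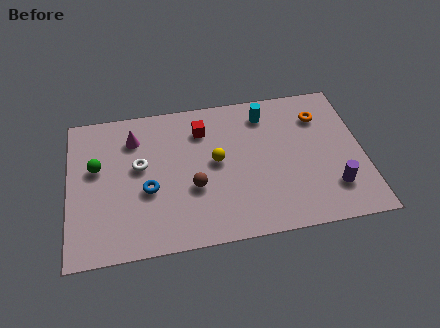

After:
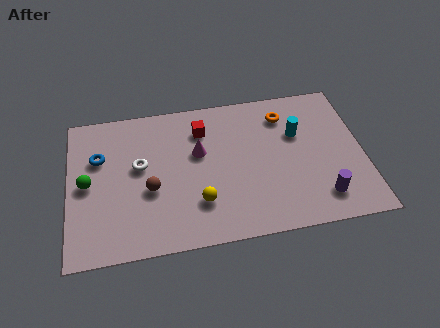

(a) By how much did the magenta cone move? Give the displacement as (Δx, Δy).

(2.7, -1.2)

From the two frames, the magenta cone sits at roughly (2.8, 5.9) before and (5.5, 4.7) after.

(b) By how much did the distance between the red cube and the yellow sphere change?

+1.9

Before: roughly 1.9 units apart; after: 3.8. That's 1.9 units further apart.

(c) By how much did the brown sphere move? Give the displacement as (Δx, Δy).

(-1.8, 0.2)

The brown sphere started near (5.2, 2.9) and ended near (3.4, 3.1).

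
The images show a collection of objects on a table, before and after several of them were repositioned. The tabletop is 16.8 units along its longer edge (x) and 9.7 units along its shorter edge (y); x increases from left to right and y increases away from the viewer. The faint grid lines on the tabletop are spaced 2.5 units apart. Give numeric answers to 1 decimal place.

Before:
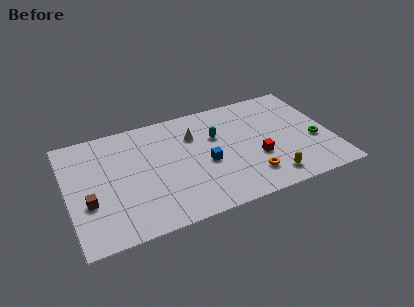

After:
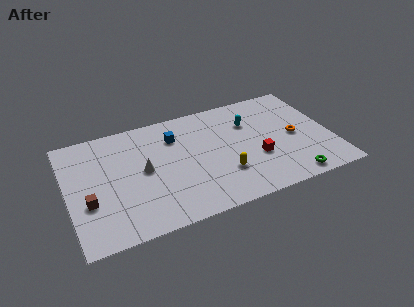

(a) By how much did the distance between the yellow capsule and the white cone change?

-1.6

Before: roughly 6.9 units apart; after: 5.3. That's 1.6 units closer together.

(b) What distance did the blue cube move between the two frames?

3.4

The blue cube moved from about (8.7, 4.2) to (7.0, 7.2), a distance of √(1.7² + 3.0²) ≈ 3.4.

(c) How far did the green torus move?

3.4

From (15.7, 3.8) to (13.8, 1.0), the green torus covered √(1.9² + 2.8²) ≈ 3.4 units.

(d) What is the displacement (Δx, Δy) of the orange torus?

(3.2, 2.5)

The orange torus started near (11.3, 2.1) and ended near (14.5, 4.6).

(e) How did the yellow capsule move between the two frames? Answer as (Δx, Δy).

(-2.8, 1.4)

The yellow capsule was at about (12.5, 1.5) and moved to about (9.7, 2.9).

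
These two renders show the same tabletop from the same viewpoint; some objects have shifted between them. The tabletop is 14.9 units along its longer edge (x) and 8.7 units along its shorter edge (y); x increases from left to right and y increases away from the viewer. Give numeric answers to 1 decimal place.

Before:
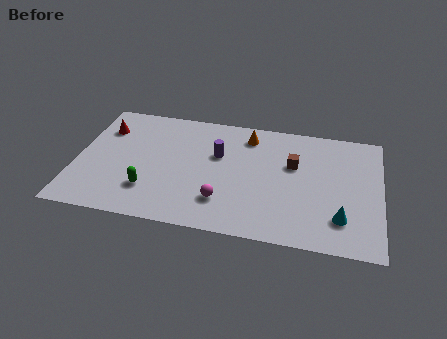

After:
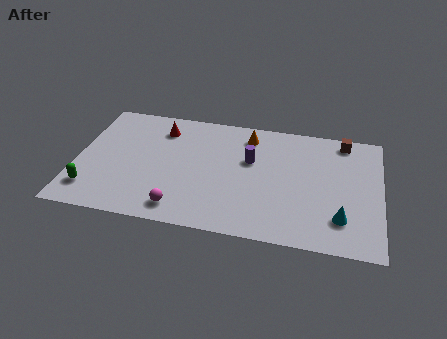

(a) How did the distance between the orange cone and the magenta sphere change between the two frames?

+1.5

The distance was about 5.1 in the first image and 6.6 in the second, so they moved 1.5 units further apart.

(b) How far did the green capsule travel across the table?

2.8

The green capsule was near (3.7, 2.3) before and (0.9, 1.8) after, so it travelled √(2.8² + 0.5²) ≈ 2.8 units.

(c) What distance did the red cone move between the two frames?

2.8

The red cone was near (1.2, 6.4) before and (4.0, 6.9) after, so it travelled √(2.8² + 0.5²) ≈ 2.8 units.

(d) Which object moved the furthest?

the brown cube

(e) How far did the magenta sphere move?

2.2

The magenta sphere moved from about (7.3, 2.2) to (5.3, 1.3), a distance of √(2.0² + 0.9²) ≈ 2.2.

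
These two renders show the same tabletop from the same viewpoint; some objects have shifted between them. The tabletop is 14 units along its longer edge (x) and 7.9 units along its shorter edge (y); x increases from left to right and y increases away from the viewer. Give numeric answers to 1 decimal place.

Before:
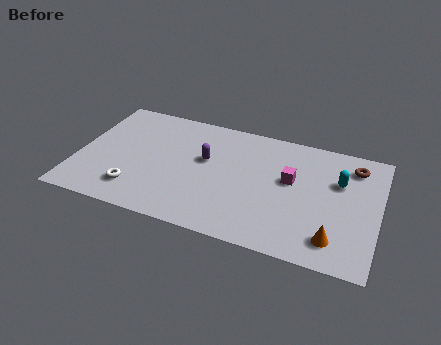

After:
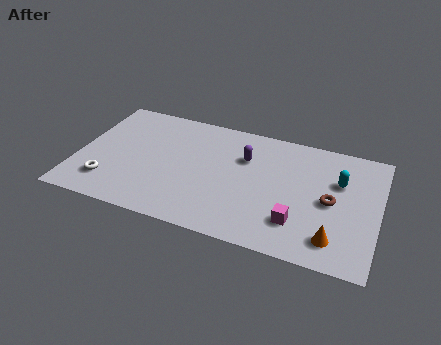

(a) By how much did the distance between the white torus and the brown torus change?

-0.5

Before: roughly 10.9 units apart; after: 10.4. That's 0.5 units closer together.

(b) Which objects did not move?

the cyan capsule and the orange cone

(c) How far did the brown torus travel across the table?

2.8

The brown torus was near (12.7, 6.4) before and (11.8, 3.8) after, so it travelled √(0.9² + 2.6²) ≈ 2.8 units.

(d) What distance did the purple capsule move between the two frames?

1.9

From (5.9, 4.7) to (7.7, 5.4), the purple capsule covered √(1.8² + 0.7²) ≈ 1.9 units.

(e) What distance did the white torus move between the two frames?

1.3

The white torus moved from about (2.9, 1.7) to (1.6, 1.8), a distance of √(1.3² + 0.1²) ≈ 1.3.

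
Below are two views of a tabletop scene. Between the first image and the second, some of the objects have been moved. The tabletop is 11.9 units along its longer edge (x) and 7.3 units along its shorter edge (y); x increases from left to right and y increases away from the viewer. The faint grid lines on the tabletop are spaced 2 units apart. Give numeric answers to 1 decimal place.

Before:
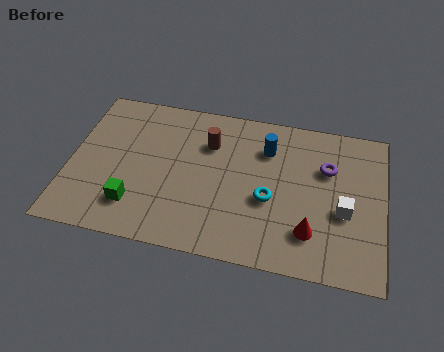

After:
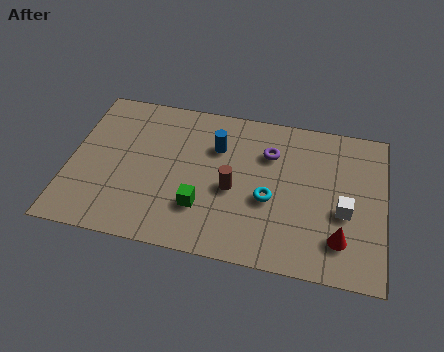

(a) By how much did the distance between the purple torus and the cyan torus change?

-0.6

The distance was about 2.8 in the first image and 2.2 in the second, so they moved 0.6 units closer together.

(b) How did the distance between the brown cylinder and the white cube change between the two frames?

-1.4

The distance was about 5.6 in the first image and 4.2 in the second, so they moved 1.4 units closer together.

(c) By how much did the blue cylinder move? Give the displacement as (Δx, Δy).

(-1.9, -0.3)

From the two frames, the blue cylinder sits at roughly (7.4, 5.4) before and (5.5, 5.1) after.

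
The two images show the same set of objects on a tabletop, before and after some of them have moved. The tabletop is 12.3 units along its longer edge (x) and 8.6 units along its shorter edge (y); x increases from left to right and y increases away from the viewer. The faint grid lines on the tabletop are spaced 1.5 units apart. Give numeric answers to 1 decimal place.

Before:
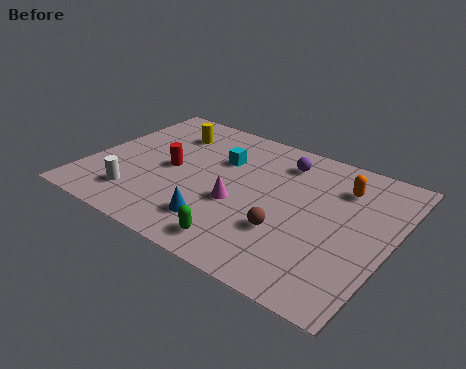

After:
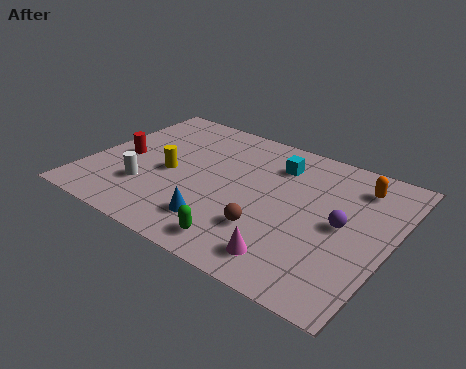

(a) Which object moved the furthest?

the purple sphere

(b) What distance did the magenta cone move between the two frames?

3.2

The magenta cone was near (6.3, 3.4) before and (8.8, 1.4) after, so it travelled √(2.5² + 2.0²) ≈ 3.2 units.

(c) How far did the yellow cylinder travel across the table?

2.8

From (2.7, 6.6) to (3.3, 3.9), the yellow cylinder covered √(0.6² + 2.7²) ≈ 2.8 units.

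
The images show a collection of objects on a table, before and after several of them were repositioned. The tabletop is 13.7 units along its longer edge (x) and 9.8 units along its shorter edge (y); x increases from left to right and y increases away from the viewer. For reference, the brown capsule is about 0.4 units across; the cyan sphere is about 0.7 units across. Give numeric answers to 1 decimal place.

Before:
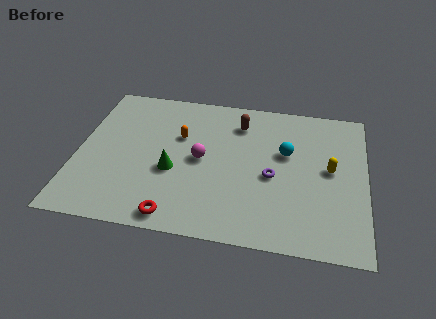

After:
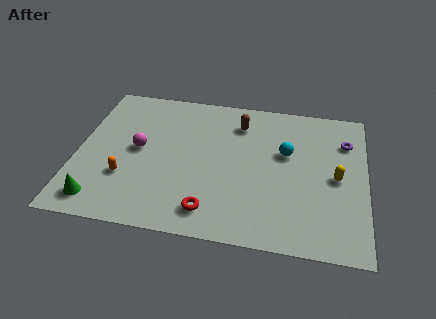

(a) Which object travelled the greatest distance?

the purple torus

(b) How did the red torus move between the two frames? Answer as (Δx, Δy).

(1.6, 0.6)

The red torus was at about (4.9, 1.0) and moved to about (6.5, 1.6).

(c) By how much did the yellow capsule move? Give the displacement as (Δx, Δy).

(0.3, -0.5)

The yellow capsule was at about (12.0, 5.2) and moved to about (12.3, 4.7).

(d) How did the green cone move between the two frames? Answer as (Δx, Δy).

(-3.3, -2.5)

The green cone was at about (4.6, 3.9) and moved to about (1.3, 1.4).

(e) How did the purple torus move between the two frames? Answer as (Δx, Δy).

(3.4, 2.9)

The purple torus started near (9.3, 4.3) and ended near (12.7, 7.2).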